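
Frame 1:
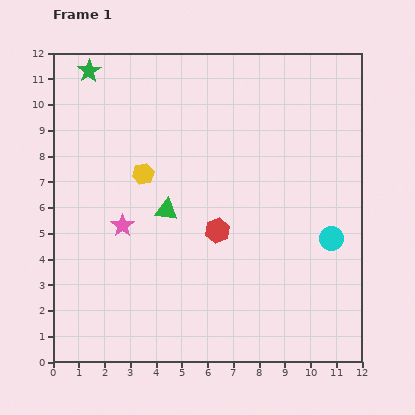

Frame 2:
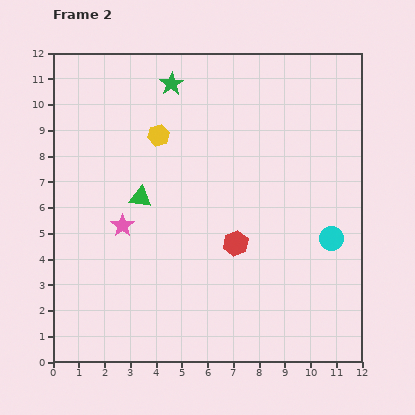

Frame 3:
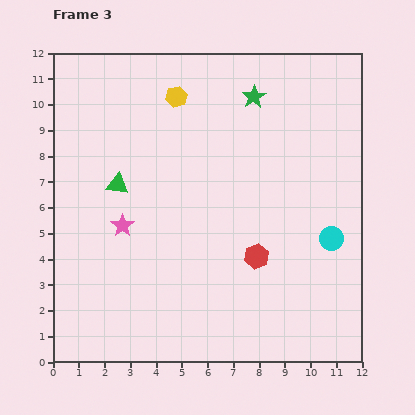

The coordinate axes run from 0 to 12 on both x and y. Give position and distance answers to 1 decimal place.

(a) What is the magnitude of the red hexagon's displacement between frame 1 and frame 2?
0.9

The red hexagon moved from (6.4, 5.1) to (7.1, 4.6), a distance of √(0.7² + 0.5²) ≈ 0.9.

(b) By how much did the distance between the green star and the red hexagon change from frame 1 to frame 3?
-1.8

Distance in frame 1: 8.0. Distance in frame 3: 6.2.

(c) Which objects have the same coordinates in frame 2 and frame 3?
the cyan circle, the pink star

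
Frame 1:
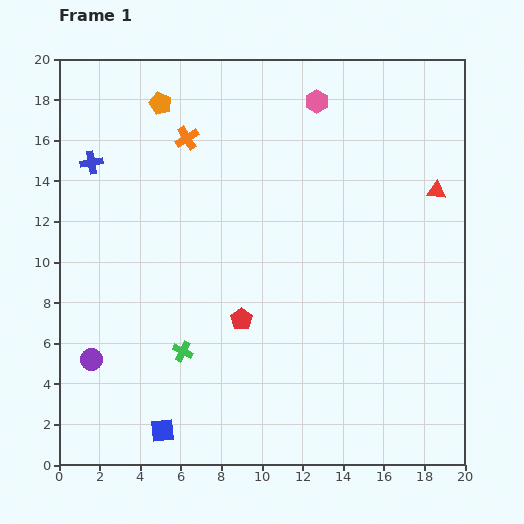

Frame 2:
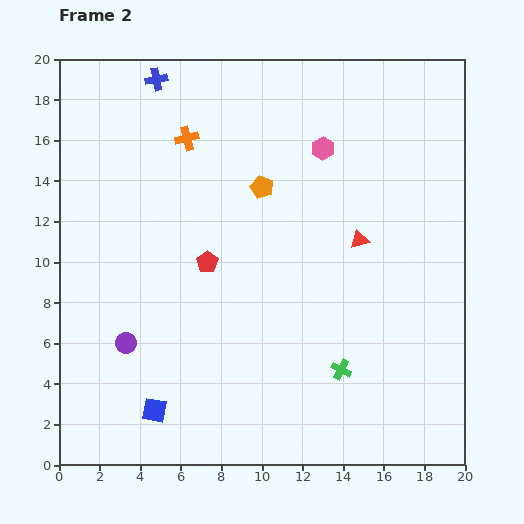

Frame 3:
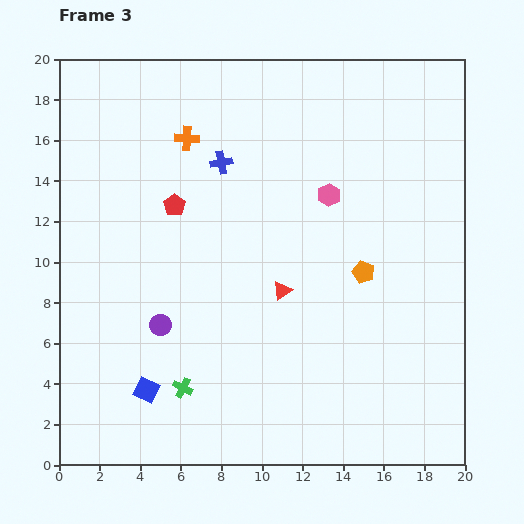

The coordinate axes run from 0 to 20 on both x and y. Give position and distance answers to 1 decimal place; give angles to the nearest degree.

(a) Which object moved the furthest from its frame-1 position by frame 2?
the green cross

(moved 7.9; next 6.5)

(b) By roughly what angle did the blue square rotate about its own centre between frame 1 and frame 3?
31° clockwise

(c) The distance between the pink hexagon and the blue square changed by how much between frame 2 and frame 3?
-2.1

Distance in frame 2: 15.3. Distance in frame 3: 13.2.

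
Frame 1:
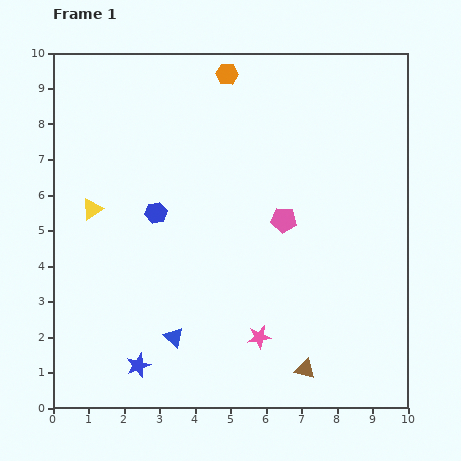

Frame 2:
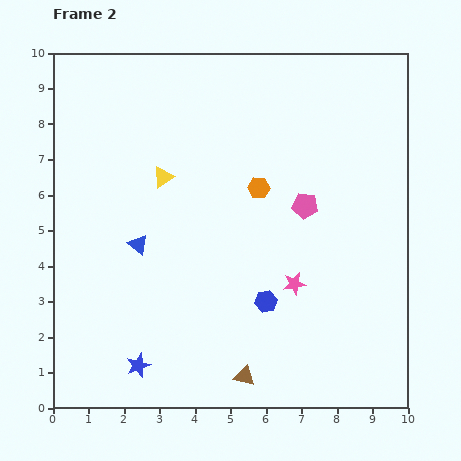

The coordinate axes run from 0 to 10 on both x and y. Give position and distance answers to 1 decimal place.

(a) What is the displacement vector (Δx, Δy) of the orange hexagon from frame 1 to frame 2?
(0.9, -3.2)

The orange hexagon was at (4.9, 9.4) in frame 1 and (5.8, 6.2) in frame 2.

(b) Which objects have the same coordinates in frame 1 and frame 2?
the blue star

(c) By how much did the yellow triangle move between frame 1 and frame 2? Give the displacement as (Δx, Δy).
(2.0, 0.9)

The yellow triangle was at (1.1, 5.6) in frame 1 and (3.1, 6.5) in frame 2.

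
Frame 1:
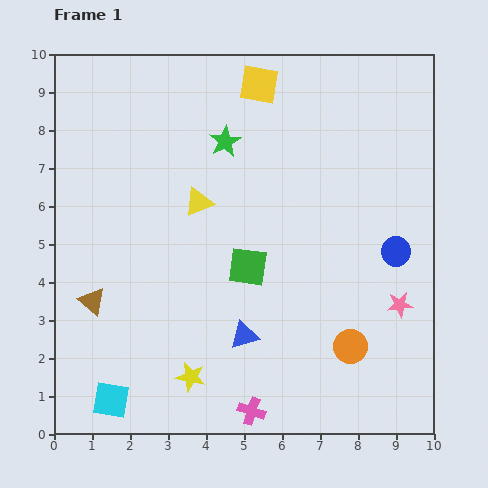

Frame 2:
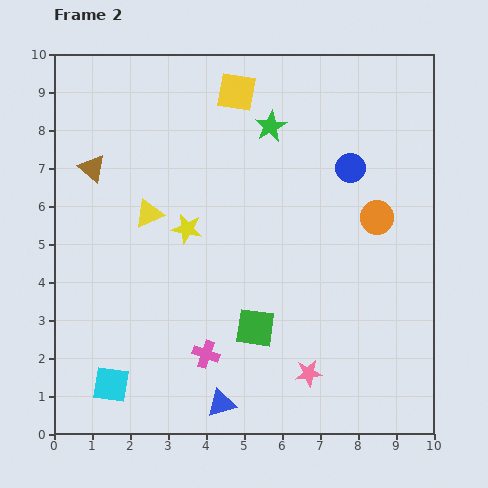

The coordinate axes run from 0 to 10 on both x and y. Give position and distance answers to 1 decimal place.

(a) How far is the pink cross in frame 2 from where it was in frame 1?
1.9

The pink cross moved from (5.2, 0.6) to (4.0, 2.1), a distance of √(1.2² + 1.5²) ≈ 1.9.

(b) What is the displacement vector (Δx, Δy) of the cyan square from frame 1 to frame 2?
(0.0, 0.4)

The cyan square was at (1.5, 0.9) in frame 1 and (1.5, 1.3) in frame 2.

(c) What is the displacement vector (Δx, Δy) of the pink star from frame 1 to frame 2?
(-2.4, -1.8)

The pink star was at (9.1, 3.4) in frame 1 and (6.7, 1.6) in frame 2.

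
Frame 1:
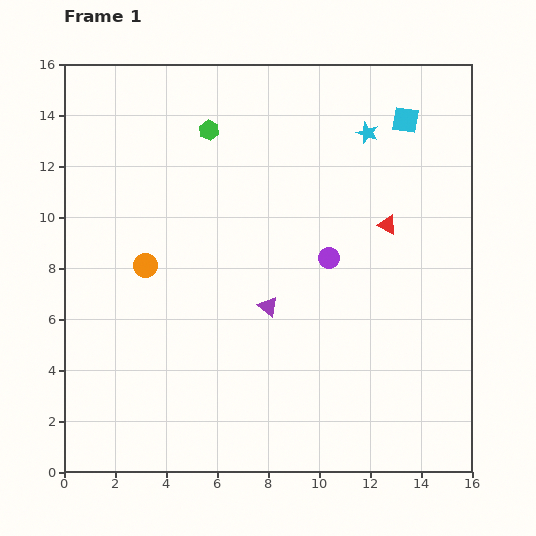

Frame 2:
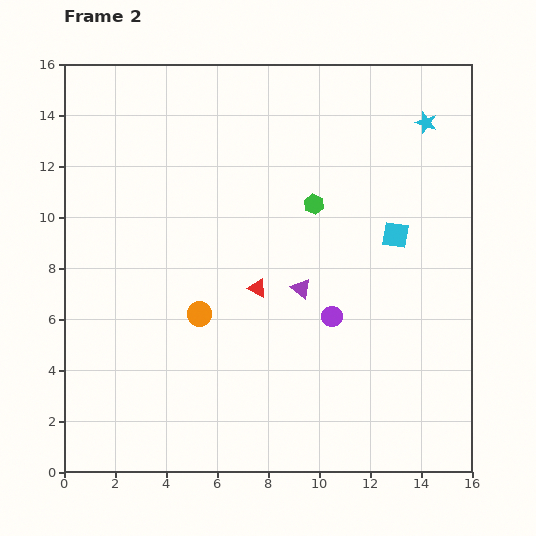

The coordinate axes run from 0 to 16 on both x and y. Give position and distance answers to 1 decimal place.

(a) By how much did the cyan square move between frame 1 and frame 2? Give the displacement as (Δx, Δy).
(-0.4, -4.5)

The cyan square was at (13.4, 13.8) in frame 1 and (13.0, 9.3) in frame 2.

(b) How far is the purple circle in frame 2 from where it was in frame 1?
2.3

The purple circle moved from (10.4, 8.4) to (10.5, 6.1), a distance of √(0.1² + 2.3²) ≈ 2.3.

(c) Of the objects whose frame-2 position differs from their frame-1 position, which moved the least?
the purple triangle

(moved 1.5)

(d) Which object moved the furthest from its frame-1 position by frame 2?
the red triangle

(moved 5.7; next 5.0)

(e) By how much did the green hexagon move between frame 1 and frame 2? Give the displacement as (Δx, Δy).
(4.1, -2.9)

The green hexagon was at (5.7, 13.4) in frame 1 and (9.8, 10.5) in frame 2.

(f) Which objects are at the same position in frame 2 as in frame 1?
none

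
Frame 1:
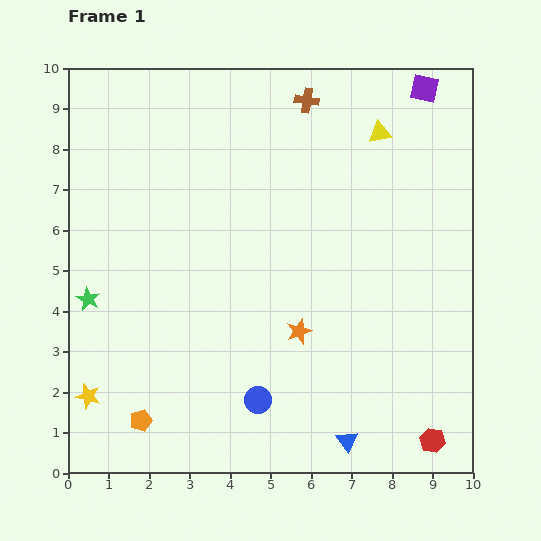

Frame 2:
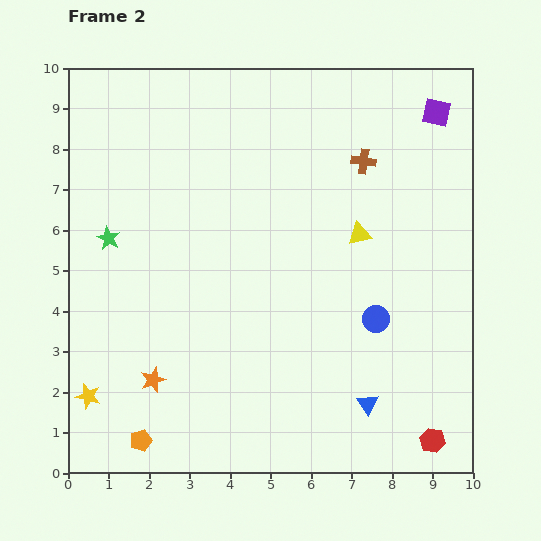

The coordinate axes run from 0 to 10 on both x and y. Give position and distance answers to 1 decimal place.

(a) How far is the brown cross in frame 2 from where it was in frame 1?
2.1

The brown cross moved from (5.9, 9.2) to (7.3, 7.7), a distance of √(1.4² + 1.5²) ≈ 2.1.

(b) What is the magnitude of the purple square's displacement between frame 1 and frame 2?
0.7

The purple square moved from (8.8, 9.5) to (9.1, 8.9), a distance of √(0.3² + 0.6²) ≈ 0.7.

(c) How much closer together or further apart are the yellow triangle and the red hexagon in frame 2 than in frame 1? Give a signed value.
-2.3

Distance in frame 1: 7.7. Distance in frame 2: 5.4.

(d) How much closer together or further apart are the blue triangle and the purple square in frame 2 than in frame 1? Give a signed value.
-1.5

Distance in frame 1: 8.9. Distance in frame 2: 7.4.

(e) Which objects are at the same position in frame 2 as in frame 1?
the red hexagon, the yellow star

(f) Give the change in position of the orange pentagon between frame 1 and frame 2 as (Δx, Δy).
(0.0, -0.5)

The orange pentagon was at (1.8, 1.3) in frame 1 and (1.8, 0.8) in frame 2.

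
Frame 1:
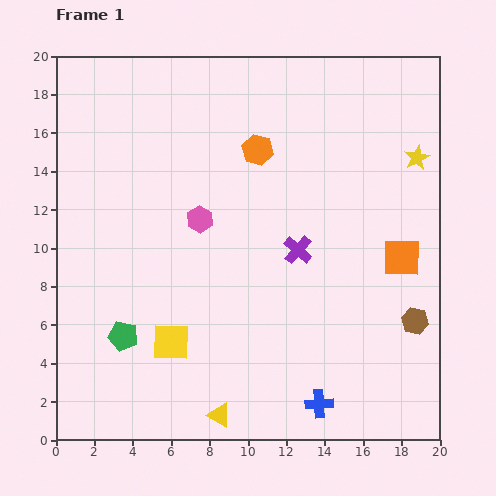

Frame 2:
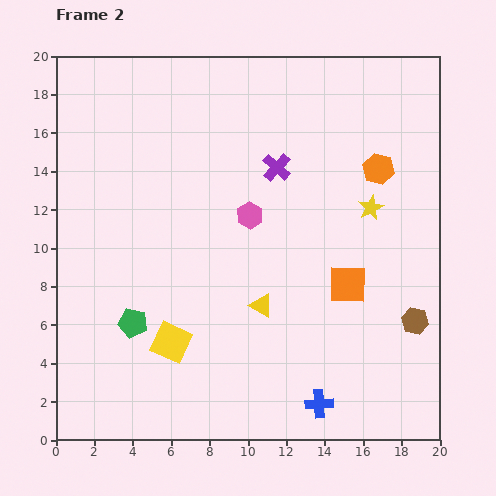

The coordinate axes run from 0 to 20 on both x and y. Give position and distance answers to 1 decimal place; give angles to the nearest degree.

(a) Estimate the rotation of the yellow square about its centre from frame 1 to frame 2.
23° clockwise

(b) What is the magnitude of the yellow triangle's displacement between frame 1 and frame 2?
6.1

The yellow triangle moved from (8.5, 1.3) to (10.7, 7.0), a distance of √(2.2² + 5.7²) ≈ 6.1.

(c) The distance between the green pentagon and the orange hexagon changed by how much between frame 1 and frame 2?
+3.1

Distance in frame 1: 12.0. Distance in frame 2: 15.1.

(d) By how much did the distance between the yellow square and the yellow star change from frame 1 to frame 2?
-3.5

Distance in frame 1: 16.0. Distance in frame 2: 12.5.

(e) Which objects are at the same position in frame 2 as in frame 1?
the yellow square, the brown hexagon, the blue cross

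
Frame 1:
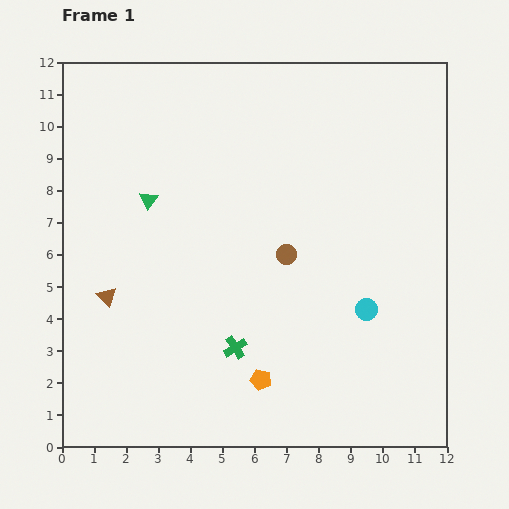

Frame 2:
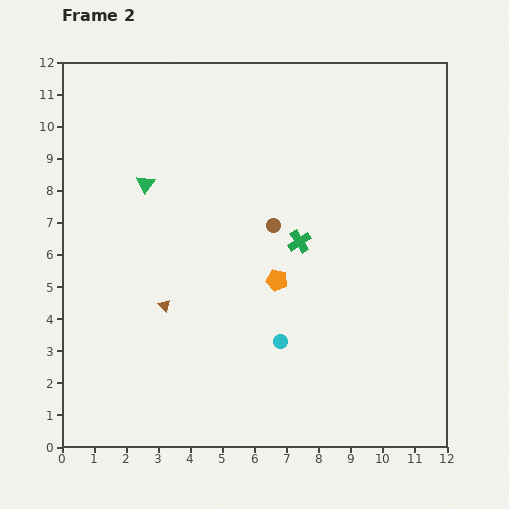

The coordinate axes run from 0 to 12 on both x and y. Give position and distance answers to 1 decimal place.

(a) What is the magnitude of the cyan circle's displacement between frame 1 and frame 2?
2.9

The cyan circle moved from (9.5, 4.3) to (6.8, 3.3), a distance of √(2.7² + 1.0²) ≈ 2.9.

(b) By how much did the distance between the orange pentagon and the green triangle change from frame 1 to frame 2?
-1.5

Distance in frame 1: 6.6. Distance in frame 2: 5.1.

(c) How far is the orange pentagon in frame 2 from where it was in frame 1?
3.1

The orange pentagon moved from (6.2, 2.1) to (6.7, 5.2), a distance of √(0.5² + 3.1²) ≈ 3.1.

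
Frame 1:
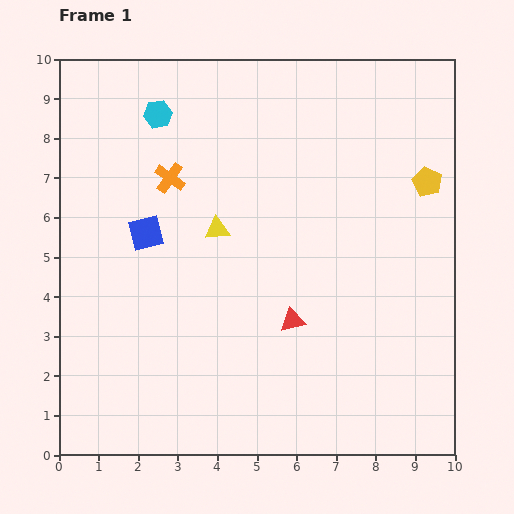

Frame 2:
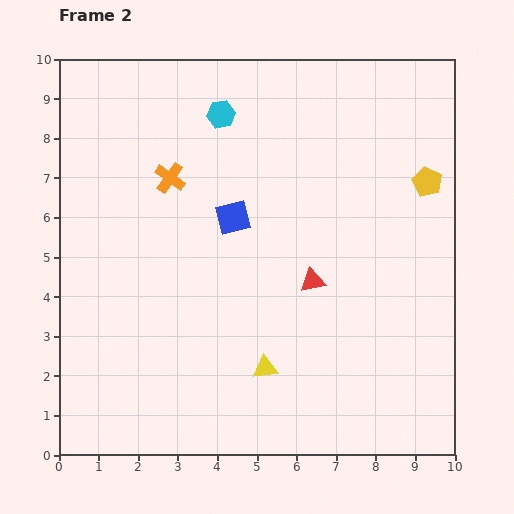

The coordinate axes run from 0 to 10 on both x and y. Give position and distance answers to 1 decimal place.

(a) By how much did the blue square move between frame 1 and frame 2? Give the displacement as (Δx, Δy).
(2.2, 0.4)

The blue square was at (2.2, 5.6) in frame 1 and (4.4, 6.0) in frame 2.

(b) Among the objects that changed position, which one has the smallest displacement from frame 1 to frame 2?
the red triangle

(moved 1.1)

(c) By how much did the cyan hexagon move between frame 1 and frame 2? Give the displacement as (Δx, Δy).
(1.6, 0.0)

The cyan hexagon was at (2.5, 8.6) in frame 1 and (4.1, 8.6) in frame 2.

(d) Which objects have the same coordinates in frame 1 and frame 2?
the orange cross, the yellow pentagon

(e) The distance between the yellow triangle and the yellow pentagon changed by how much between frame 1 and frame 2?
+0.8

Distance in frame 1: 5.4. Distance in frame 2: 6.2.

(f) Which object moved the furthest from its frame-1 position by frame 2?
the yellow triangle

(moved 3.7; next 2.2)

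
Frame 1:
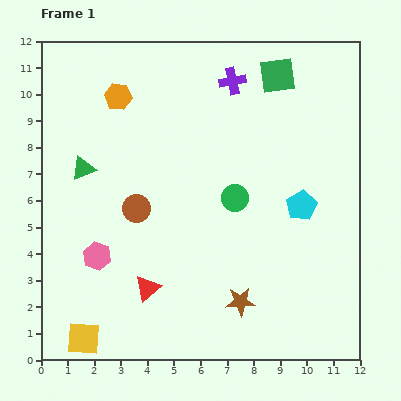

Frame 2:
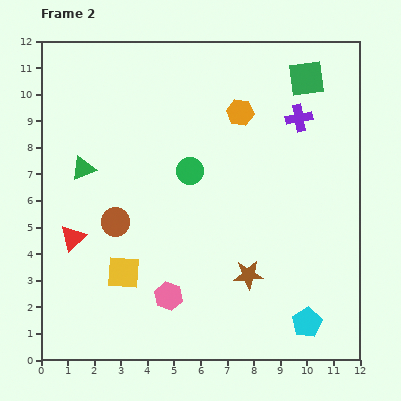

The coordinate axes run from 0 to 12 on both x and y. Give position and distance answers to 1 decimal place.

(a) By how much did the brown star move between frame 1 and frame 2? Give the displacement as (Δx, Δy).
(0.3, 1.0)

The brown star was at (7.5, 2.2) in frame 1 and (7.8, 3.2) in frame 2.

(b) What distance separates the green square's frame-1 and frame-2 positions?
1.1

The green square moved from (8.9, 10.7) to (10.0, 10.6), a distance of √(1.1² + 0.1²) ≈ 1.1.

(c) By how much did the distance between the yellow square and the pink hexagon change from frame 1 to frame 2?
-1.2

Distance in frame 1: 3.1. Distance in frame 2: 1.9.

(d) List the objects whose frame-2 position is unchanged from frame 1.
the green triangle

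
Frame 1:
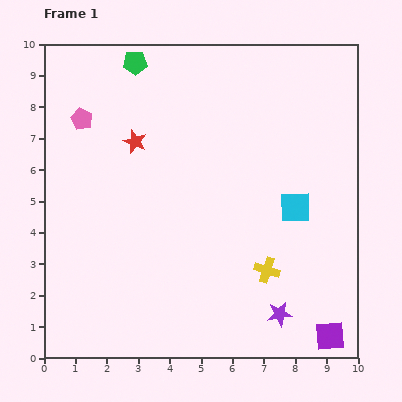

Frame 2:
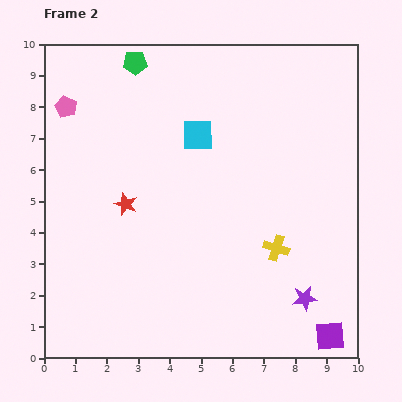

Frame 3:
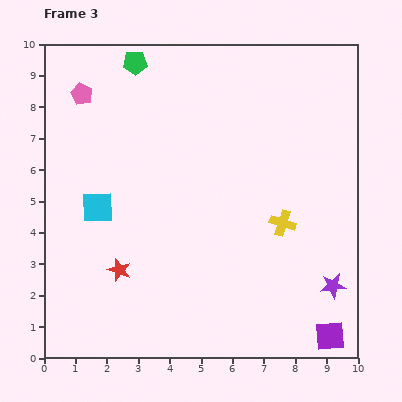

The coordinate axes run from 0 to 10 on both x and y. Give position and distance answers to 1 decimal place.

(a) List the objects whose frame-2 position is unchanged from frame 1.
the green pentagon, the purple square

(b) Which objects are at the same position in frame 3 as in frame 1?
the green pentagon, the purple square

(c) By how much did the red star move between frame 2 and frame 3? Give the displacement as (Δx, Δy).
(-0.2, -2.1)

The red star was at (2.6, 4.9) in frame 2 and (2.4, 2.8) in frame 3.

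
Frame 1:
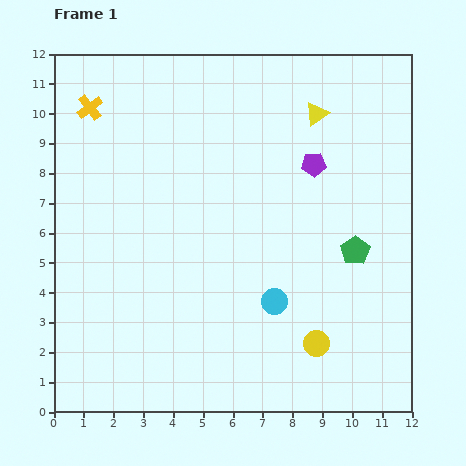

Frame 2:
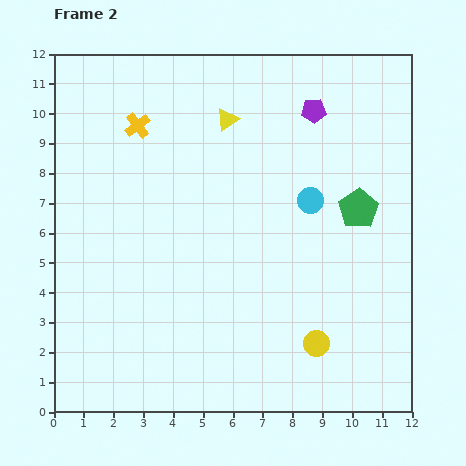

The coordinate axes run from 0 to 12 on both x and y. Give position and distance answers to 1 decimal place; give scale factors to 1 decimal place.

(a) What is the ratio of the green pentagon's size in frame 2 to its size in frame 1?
1.4×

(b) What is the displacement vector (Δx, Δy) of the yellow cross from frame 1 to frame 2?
(1.6, -0.6)

The yellow cross was at (1.2, 10.2) in frame 1 and (2.8, 9.6) in frame 2.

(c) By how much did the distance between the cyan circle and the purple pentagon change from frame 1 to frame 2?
-1.8

Distance in frame 1: 4.8. Distance in frame 2: 3.0.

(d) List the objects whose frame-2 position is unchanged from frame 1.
the yellow circle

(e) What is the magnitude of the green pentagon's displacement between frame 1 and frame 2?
1.4

The green pentagon moved from (10.1, 5.4) to (10.2, 6.8), a distance of √(0.1² + 1.4²) ≈ 1.4.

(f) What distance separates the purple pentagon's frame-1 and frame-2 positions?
1.8

The purple pentagon moved from (8.7, 8.3) to (8.7, 10.1), a distance of √(0.0² + 1.8²) ≈ 1.8.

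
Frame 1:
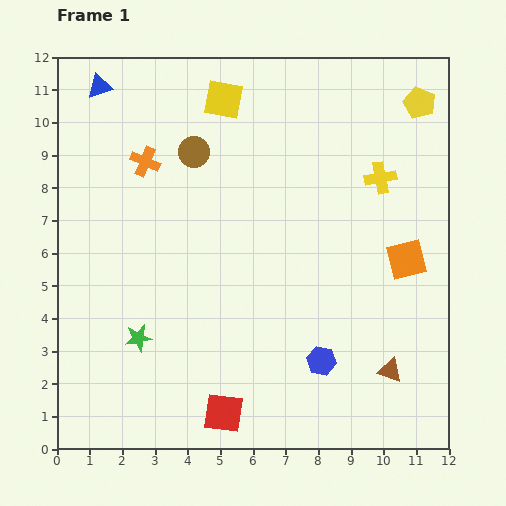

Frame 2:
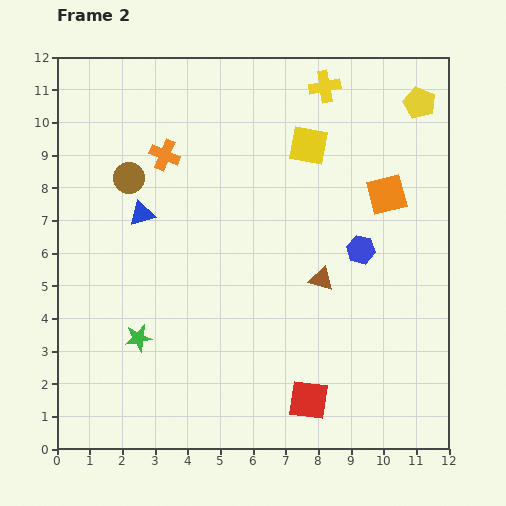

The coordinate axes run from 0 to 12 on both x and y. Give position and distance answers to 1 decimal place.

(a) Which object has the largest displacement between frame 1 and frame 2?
the blue triangle

(moved 4.1; next 3.6)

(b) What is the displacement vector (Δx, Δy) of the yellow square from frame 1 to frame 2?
(2.6, -1.4)

The yellow square was at (5.1, 10.7) in frame 1 and (7.7, 9.3) in frame 2.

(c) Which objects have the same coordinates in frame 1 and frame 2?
the green star, the yellow pentagon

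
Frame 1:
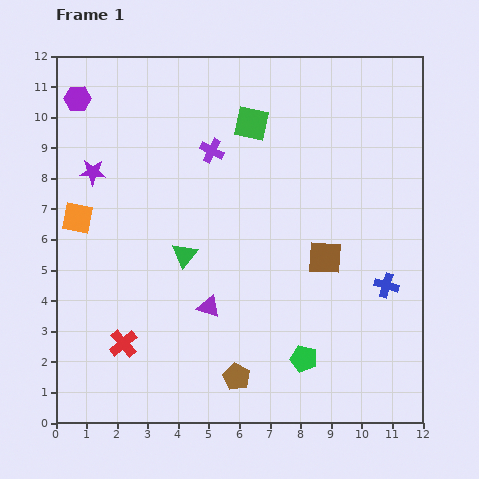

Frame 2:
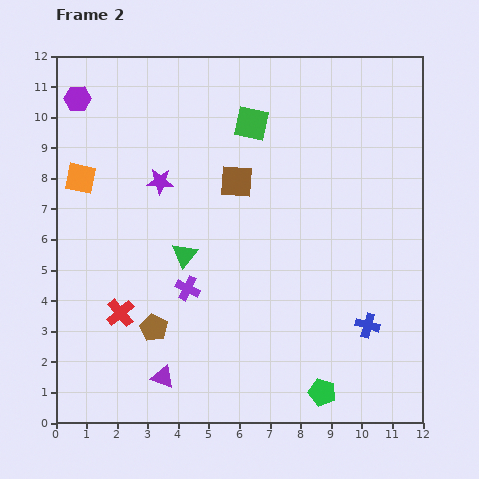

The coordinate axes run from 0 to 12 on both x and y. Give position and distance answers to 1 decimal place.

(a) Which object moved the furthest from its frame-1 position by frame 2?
the purple cross

(moved 4.6; next 3.8)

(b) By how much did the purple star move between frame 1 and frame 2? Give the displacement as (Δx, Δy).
(2.2, -0.3)

The purple star was at (1.2, 8.2) in frame 1 and (3.4, 7.9) in frame 2.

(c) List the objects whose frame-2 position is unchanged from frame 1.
the green triangle, the green square, the purple hexagon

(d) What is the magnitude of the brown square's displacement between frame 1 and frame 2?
3.8

The brown square moved from (8.8, 5.4) to (5.9, 7.9), a distance of √(2.9² + 2.5²) ≈ 3.8.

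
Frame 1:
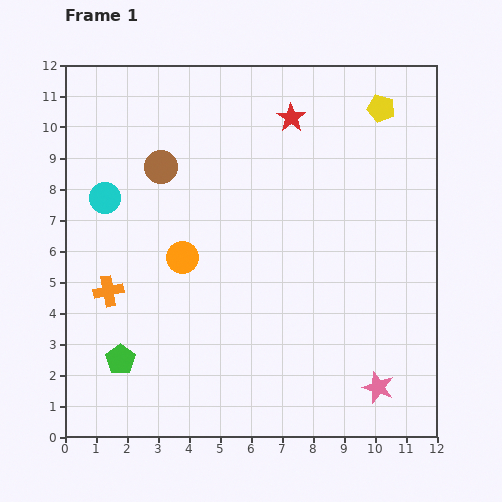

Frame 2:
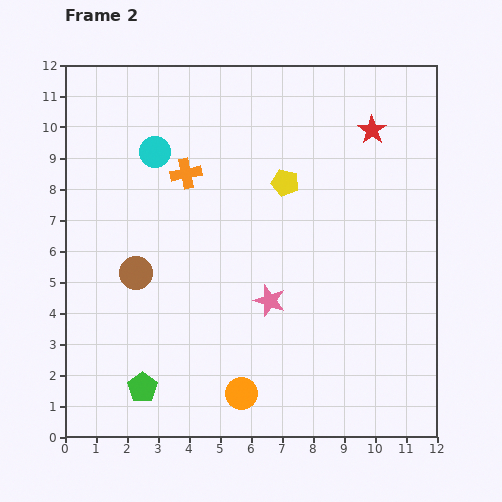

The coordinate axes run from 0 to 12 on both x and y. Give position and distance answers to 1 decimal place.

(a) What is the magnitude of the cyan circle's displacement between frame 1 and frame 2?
2.2

The cyan circle moved from (1.3, 7.7) to (2.9, 9.2), a distance of √(1.6² + 1.5²) ≈ 2.2.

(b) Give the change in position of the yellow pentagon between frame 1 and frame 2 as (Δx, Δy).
(-3.1, -2.4)

The yellow pentagon was at (10.2, 10.6) in frame 1 and (7.1, 8.2) in frame 2.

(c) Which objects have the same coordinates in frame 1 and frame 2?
none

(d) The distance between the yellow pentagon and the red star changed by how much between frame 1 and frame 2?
+0.4

Distance in frame 1: 2.9. Distance in frame 2: 3.3.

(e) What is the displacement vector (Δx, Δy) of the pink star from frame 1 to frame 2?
(-3.5, 2.8)

The pink star was at (10.1, 1.6) in frame 1 and (6.6, 4.4) in frame 2.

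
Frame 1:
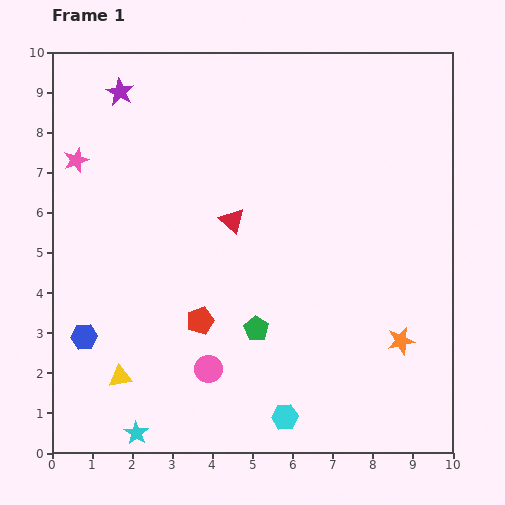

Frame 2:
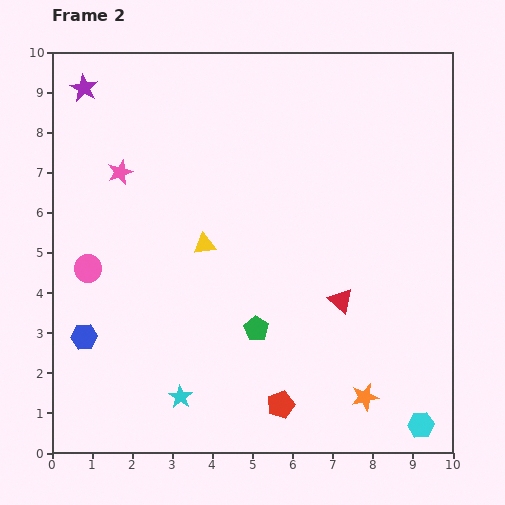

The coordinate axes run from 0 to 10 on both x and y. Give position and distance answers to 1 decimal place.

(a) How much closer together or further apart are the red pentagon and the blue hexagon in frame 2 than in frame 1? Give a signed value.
+2.3

Distance in frame 1: 2.9. Distance in frame 2: 5.2.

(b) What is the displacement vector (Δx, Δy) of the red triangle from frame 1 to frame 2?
(2.7, -2.0)

The red triangle was at (4.5, 5.8) in frame 1 and (7.2, 3.8) in frame 2.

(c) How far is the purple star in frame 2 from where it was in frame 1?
0.9

The purple star moved from (1.7, 9.0) to (0.8, 9.1), a distance of √(0.9² + 0.1²) ≈ 0.9.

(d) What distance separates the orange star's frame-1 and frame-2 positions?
1.7

The orange star moved from (8.7, 2.8) to (7.8, 1.4), a distance of √(0.9² + 1.4²) ≈ 1.7.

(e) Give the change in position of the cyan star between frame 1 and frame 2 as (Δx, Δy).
(1.1, 0.9)

The cyan star was at (2.1, 0.5) in frame 1 and (3.2, 1.4) in frame 2.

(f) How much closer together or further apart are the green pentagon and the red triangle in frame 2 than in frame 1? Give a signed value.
-0.6

Distance in frame 1: 2.8. Distance in frame 2: 2.2.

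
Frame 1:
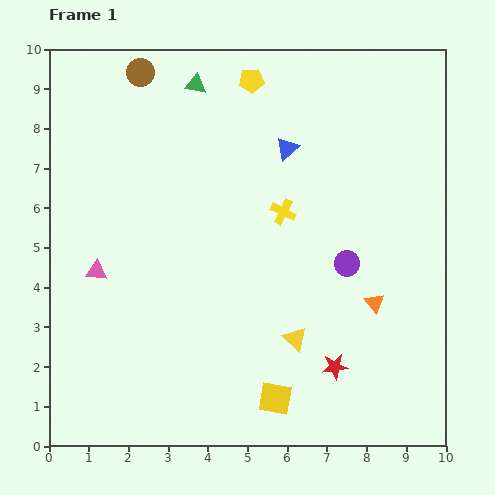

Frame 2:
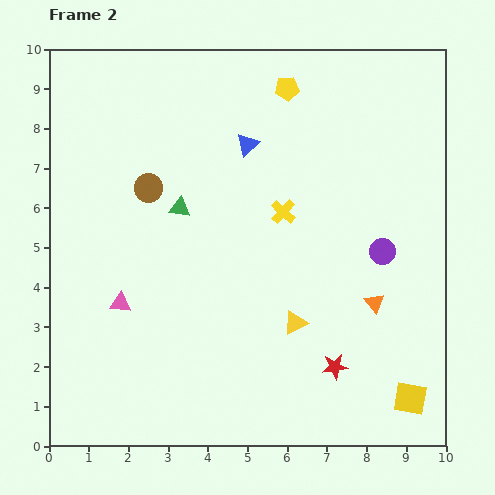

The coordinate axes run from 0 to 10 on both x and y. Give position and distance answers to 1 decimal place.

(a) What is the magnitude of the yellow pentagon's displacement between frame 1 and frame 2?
0.9

The yellow pentagon moved from (5.1, 9.2) to (6.0, 9.0), a distance of √(0.9² + 0.2²) ≈ 0.9.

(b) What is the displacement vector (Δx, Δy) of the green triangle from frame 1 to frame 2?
(-0.4, -3.1)

The green triangle was at (3.7, 9.1) in frame 1 and (3.3, 6.0) in frame 2.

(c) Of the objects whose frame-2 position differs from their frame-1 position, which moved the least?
the yellow triangle

(moved 0.4)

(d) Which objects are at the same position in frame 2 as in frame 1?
the red star, the orange triangle, the yellow cross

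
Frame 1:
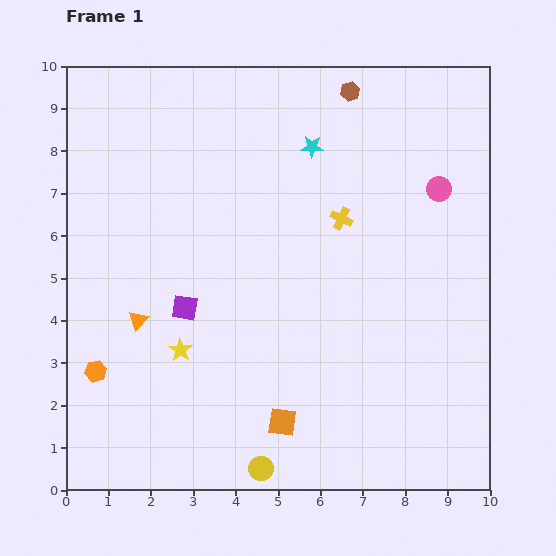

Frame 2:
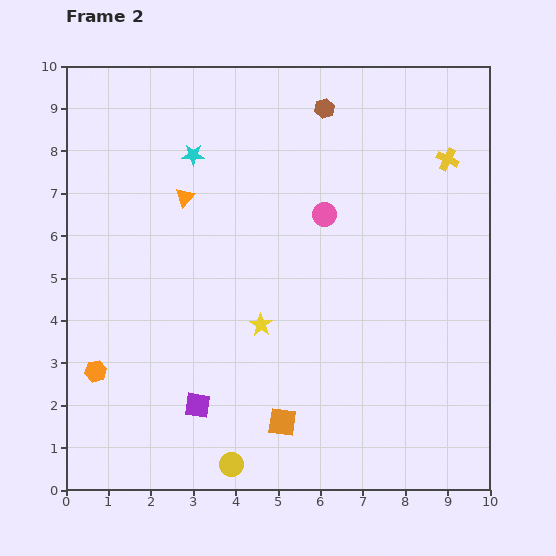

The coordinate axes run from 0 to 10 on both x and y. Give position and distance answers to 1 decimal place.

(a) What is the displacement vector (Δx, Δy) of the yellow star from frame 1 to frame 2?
(1.9, 0.6)

The yellow star was at (2.7, 3.3) in frame 1 and (4.6, 3.9) in frame 2.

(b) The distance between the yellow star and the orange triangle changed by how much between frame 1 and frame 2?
+2.3

Distance in frame 1: 1.2. Distance in frame 2: 3.5.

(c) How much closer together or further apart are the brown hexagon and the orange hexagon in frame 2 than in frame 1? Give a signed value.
-0.7

Distance in frame 1: 8.9. Distance in frame 2: 8.2.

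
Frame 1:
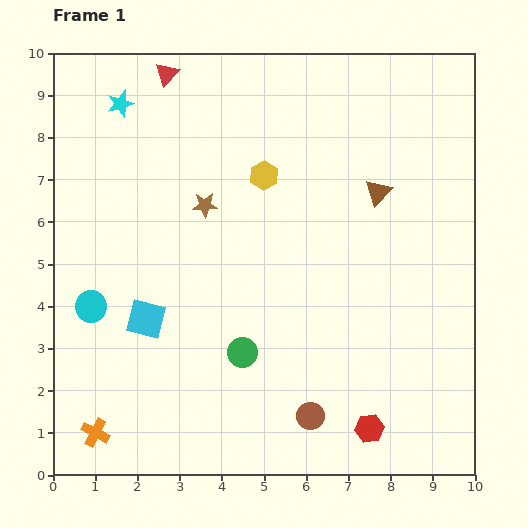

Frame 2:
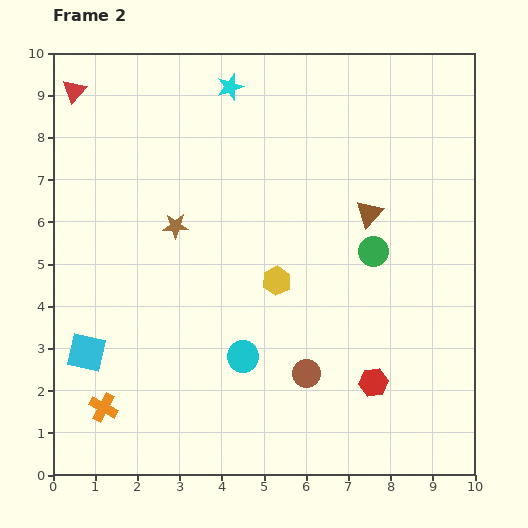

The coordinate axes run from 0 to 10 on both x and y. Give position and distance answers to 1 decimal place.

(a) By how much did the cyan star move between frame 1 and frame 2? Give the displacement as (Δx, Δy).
(2.6, 0.4)

The cyan star was at (1.6, 8.8) in frame 1 and (4.2, 9.2) in frame 2.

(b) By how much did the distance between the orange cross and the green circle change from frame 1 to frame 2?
+3.4

Distance in frame 1: 4.0. Distance in frame 2: 7.4.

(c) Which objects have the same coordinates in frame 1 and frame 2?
none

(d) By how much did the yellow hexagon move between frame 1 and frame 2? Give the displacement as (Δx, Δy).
(0.3, -2.5)

The yellow hexagon was at (5.0, 7.1) in frame 1 and (5.3, 4.6) in frame 2.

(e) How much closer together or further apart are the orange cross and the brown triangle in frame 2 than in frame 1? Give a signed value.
-1.0

Distance in frame 1: 8.8. Distance in frame 2: 7.8.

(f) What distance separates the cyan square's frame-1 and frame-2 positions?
1.6

The cyan square moved from (2.2, 3.7) to (0.8, 2.9), a distance of √(1.4² + 0.8²) ≈ 1.6.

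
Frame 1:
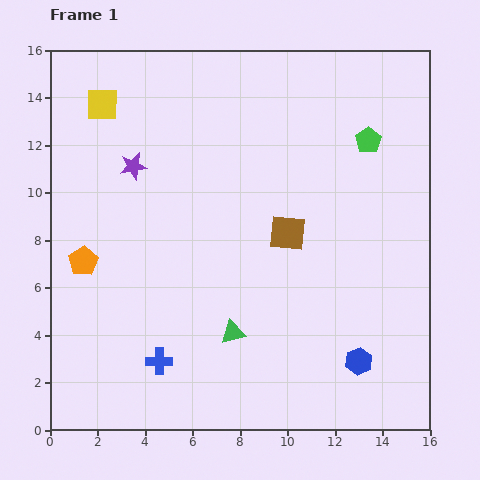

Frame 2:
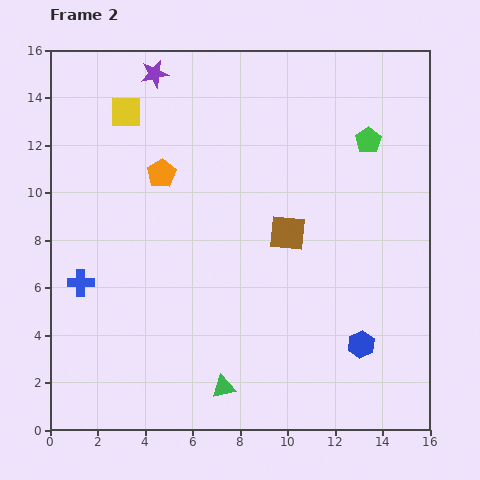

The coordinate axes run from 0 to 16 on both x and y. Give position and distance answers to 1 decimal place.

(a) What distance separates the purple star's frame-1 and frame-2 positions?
4.0

The purple star moved from (3.5, 11.1) to (4.4, 15.0), a distance of √(0.9² + 3.9²) ≈ 4.0.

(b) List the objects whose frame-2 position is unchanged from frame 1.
the brown square, the green pentagon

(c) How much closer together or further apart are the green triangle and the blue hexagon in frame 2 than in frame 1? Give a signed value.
+0.7

Distance in frame 1: 5.4. Distance in frame 2: 6.1.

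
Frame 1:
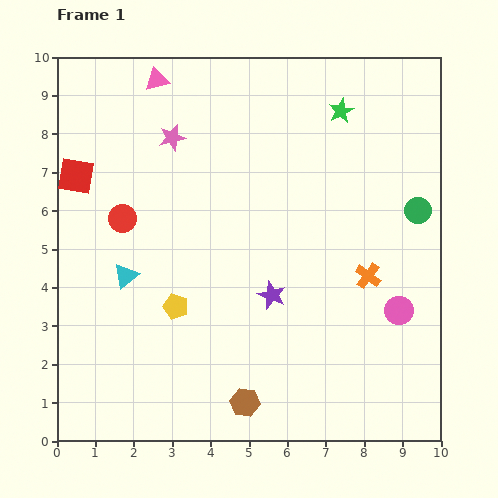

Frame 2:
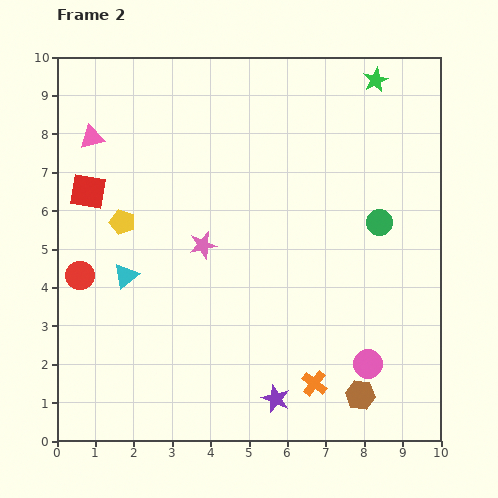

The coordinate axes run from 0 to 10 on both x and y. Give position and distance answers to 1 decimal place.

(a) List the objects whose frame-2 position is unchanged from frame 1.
the cyan triangle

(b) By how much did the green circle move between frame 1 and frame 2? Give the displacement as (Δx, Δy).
(-1.0, -0.3)

The green circle was at (9.4, 6.0) in frame 1 and (8.4, 5.7) in frame 2.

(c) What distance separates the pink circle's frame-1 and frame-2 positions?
1.6

The pink circle moved from (8.9, 3.4) to (8.1, 2.0), a distance of √(0.8² + 1.4²) ≈ 1.6.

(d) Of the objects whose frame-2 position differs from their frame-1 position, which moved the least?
the red square

(moved 0.5)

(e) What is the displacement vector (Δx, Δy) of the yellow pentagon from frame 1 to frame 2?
(-1.4, 2.2)

The yellow pentagon was at (3.1, 3.5) in frame 1 and (1.7, 5.7) in frame 2.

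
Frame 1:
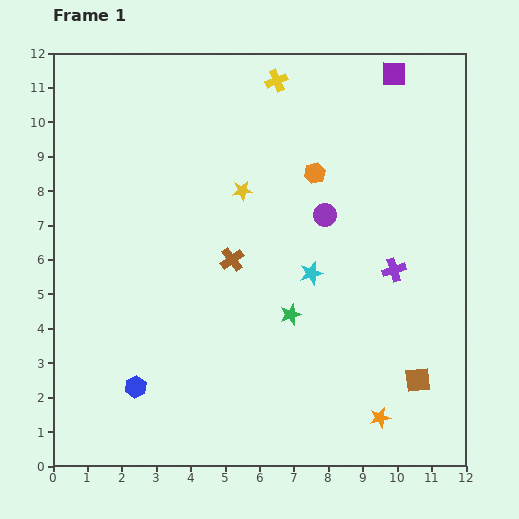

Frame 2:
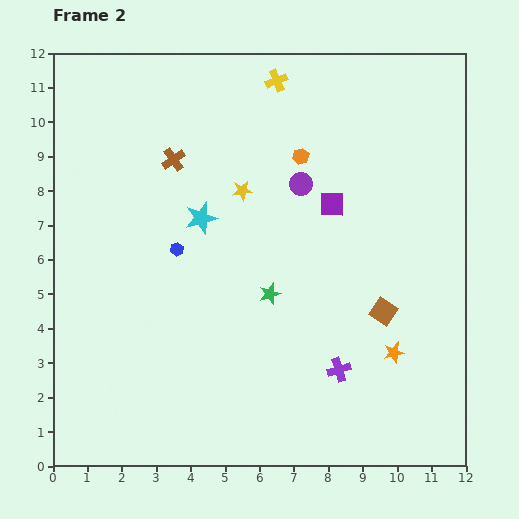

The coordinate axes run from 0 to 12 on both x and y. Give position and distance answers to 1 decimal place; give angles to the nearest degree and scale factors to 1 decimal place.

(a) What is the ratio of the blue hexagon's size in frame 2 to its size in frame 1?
0.6×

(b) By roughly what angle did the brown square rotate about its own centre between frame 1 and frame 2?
39° clockwise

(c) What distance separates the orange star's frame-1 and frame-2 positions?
1.9

The orange star moved from (9.5, 1.4) to (9.9, 3.3), a distance of √(0.4² + 1.9²) ≈ 1.9.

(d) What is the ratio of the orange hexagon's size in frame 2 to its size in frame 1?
0.8×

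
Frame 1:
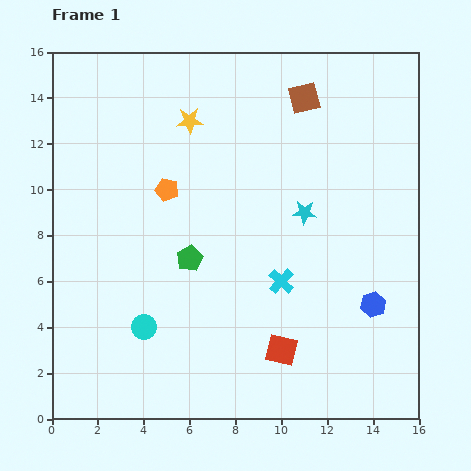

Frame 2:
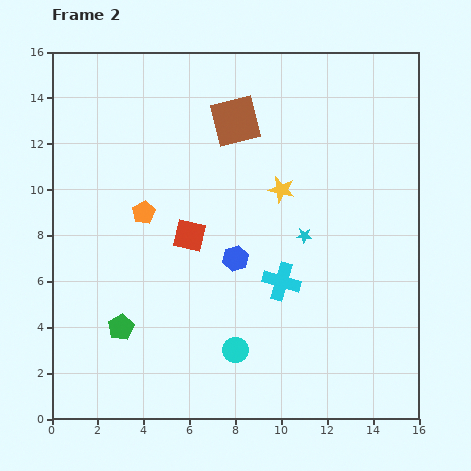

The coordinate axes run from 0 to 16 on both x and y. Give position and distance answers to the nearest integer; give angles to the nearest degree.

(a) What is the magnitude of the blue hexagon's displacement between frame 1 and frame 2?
6

The blue hexagon moved from (14, 5) to (8, 7), a distance of √(6² + 2²) ≈ 6.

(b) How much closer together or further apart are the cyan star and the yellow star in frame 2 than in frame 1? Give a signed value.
-4

Distance in frame 1: 6. Distance in frame 2: 2.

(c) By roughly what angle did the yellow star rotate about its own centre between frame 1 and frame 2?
17° clockwise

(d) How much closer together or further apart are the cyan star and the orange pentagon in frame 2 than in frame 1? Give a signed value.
+1

Distance in frame 1: 6. Distance in frame 2: 7.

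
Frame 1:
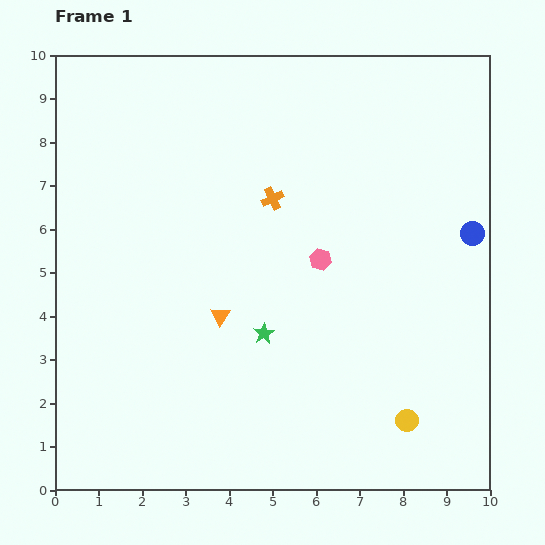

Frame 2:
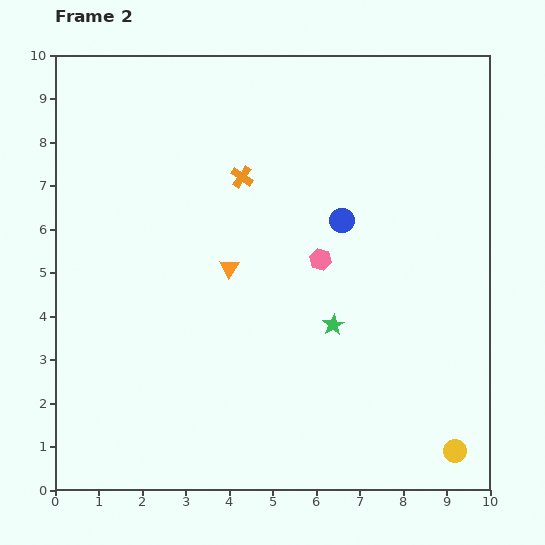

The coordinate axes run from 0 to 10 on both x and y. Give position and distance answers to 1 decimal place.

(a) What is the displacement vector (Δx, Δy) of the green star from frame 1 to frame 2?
(1.6, 0.2)

The green star was at (4.8, 3.6) in frame 1 and (6.4, 3.8) in frame 2.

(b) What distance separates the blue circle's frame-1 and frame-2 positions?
3.0

The blue circle moved from (9.6, 5.9) to (6.6, 6.2), a distance of √(3.0² + 0.3²) ≈ 3.0.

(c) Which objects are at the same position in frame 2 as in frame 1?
the pink hexagon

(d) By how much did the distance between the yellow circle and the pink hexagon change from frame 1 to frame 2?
+1.2

Distance in frame 1: 4.2. Distance in frame 2: 5.4.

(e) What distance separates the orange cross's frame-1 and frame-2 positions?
0.9

The orange cross moved from (5.0, 6.7) to (4.3, 7.2), a distance of √(0.7² + 0.5²) ≈ 0.9.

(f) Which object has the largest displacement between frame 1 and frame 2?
the blue circle

(moved 3.0; next 1.6)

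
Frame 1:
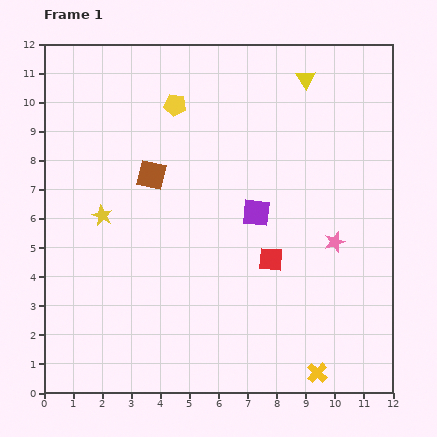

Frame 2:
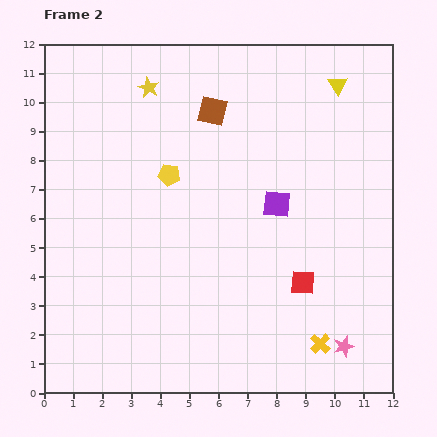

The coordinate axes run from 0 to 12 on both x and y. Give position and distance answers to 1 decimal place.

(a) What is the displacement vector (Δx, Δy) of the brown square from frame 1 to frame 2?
(2.1, 2.2)

The brown square was at (3.7, 7.5) in frame 1 and (5.8, 9.7) in frame 2.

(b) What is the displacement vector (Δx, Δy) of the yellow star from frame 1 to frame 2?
(1.6, 4.4)

The yellow star was at (2.0, 6.1) in frame 1 and (3.6, 10.5) in frame 2.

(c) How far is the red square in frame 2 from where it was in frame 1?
1.4

The red square moved from (7.8, 4.6) to (8.9, 3.8), a distance of √(1.1² + 0.8²) ≈ 1.4.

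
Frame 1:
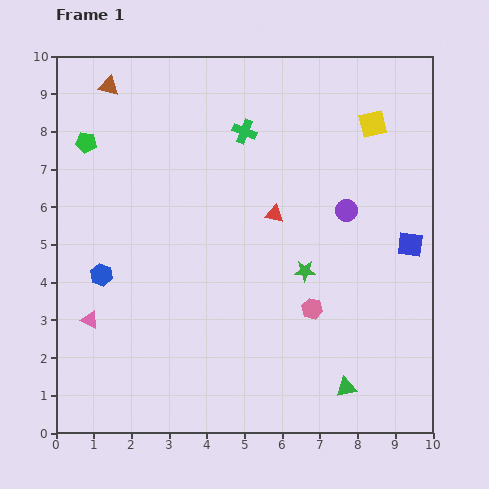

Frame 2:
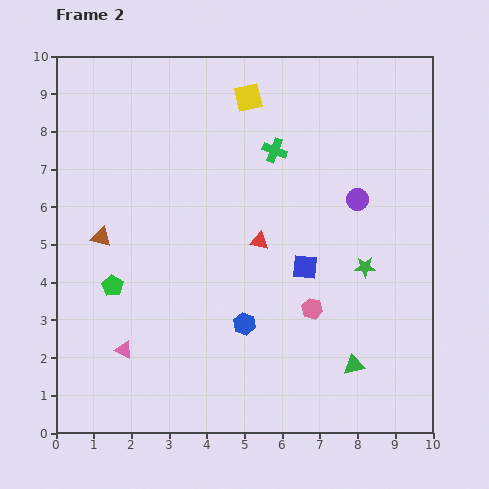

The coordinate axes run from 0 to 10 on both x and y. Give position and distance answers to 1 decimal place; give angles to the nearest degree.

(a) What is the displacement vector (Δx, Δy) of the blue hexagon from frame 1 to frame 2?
(3.8, -1.3)

The blue hexagon was at (1.2, 4.2) in frame 1 and (5.0, 2.9) in frame 2.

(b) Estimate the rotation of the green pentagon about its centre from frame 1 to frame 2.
26° clockwise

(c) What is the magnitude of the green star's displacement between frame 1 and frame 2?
1.6

The green star moved from (6.6, 4.3) to (8.2, 4.4), a distance of √(1.6² + 0.1²) ≈ 1.6.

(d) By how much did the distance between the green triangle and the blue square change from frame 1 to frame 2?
-1.3

Distance in frame 1: 4.2. Distance in frame 2: 2.9.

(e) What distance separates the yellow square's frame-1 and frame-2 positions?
3.4

The yellow square moved from (8.4, 8.2) to (5.1, 8.9), a distance of √(3.3² + 0.7²) ≈ 3.4.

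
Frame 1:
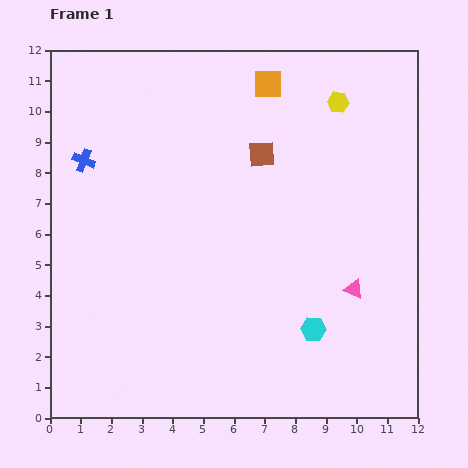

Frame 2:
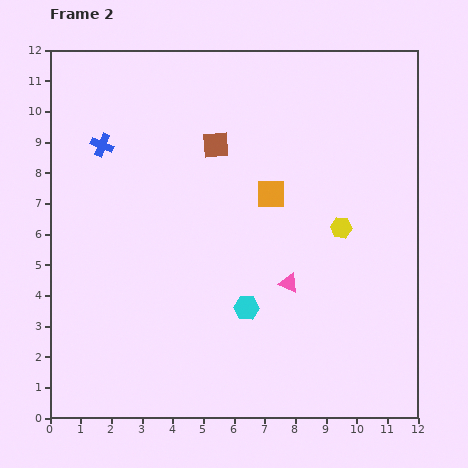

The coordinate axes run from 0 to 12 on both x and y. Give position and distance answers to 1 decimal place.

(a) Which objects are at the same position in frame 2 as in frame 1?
none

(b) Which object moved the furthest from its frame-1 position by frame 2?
the yellow hexagon

(moved 4.1; next 3.6)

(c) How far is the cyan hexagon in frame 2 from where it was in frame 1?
2.3

The cyan hexagon moved from (8.6, 2.9) to (6.4, 3.6), a distance of √(2.2² + 0.7²) ≈ 2.3.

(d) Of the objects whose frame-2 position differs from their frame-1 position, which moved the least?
the blue cross

(moved 0.8)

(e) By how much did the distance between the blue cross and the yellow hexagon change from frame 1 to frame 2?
-0.2

Distance in frame 1: 8.5. Distance in frame 2: 8.3.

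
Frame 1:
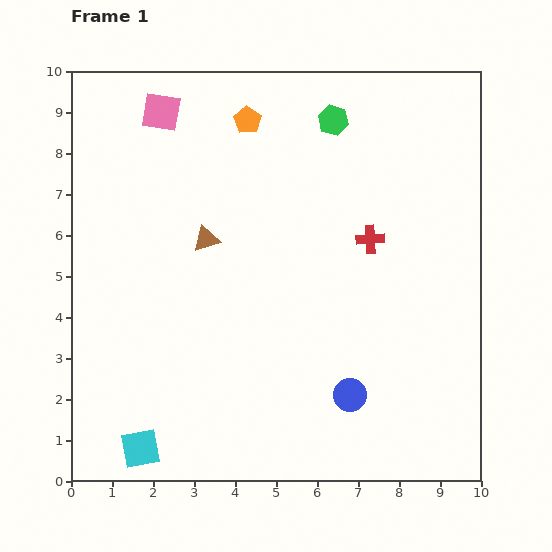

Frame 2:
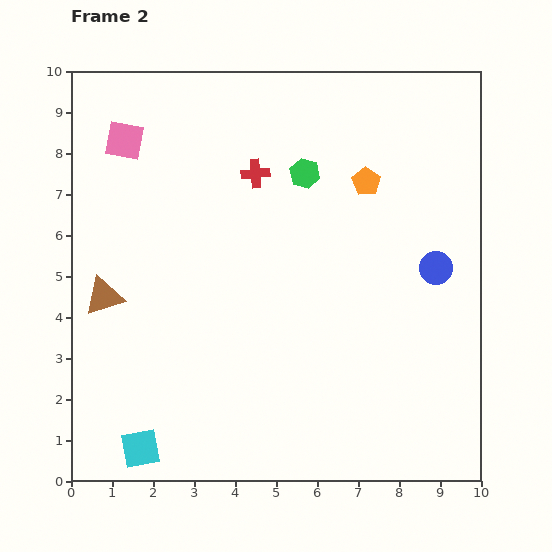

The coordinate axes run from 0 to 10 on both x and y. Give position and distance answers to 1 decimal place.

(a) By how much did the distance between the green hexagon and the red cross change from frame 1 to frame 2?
-1.8

Distance in frame 1: 3.0. Distance in frame 2: 1.2.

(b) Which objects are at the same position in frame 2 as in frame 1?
the cyan square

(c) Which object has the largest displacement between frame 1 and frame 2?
the blue circle

(moved 3.7; next 3.3)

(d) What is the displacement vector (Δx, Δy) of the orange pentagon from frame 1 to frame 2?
(2.9, -1.5)

The orange pentagon was at (4.3, 8.8) in frame 1 and (7.2, 7.3) in frame 2.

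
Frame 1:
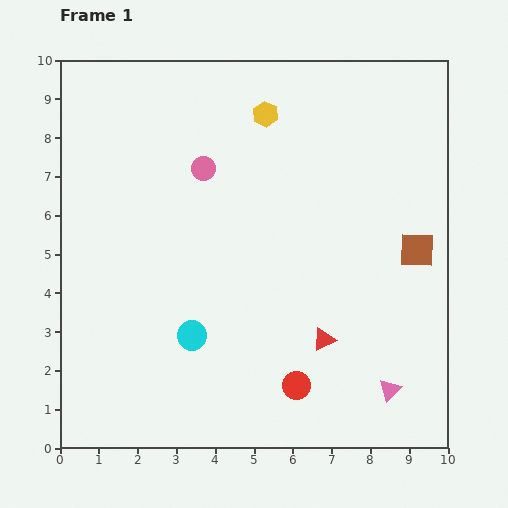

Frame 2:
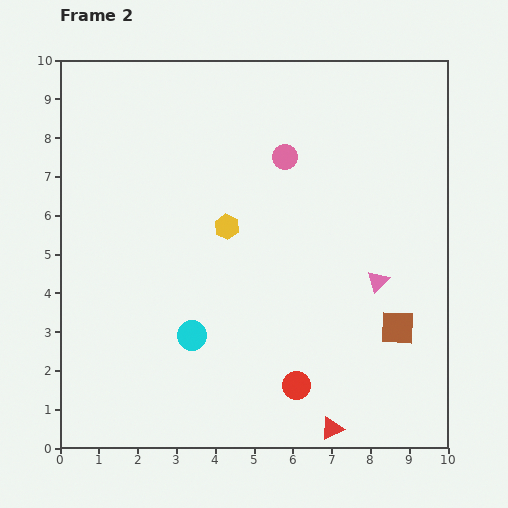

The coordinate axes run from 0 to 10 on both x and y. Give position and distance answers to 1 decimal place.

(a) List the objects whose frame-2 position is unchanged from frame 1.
the red circle, the cyan circle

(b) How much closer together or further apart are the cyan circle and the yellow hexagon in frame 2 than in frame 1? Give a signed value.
-3.1

Distance in frame 1: 6.0. Distance in frame 2: 2.9.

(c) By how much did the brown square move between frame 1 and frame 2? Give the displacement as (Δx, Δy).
(-0.5, -2.0)

The brown square was at (9.2, 5.1) in frame 1 and (8.7, 3.1) in frame 2.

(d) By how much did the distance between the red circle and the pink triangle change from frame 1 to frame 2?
+1.0

Distance in frame 1: 2.4. Distance in frame 2: 3.4.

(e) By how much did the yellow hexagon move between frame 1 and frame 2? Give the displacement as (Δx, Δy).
(-1.0, -2.9)

The yellow hexagon was at (5.3, 8.6) in frame 1 and (4.3, 5.7) in frame 2.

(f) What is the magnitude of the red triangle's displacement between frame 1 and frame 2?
2.3

The red triangle moved from (6.8, 2.8) to (7.0, 0.5), a distance of √(0.2² + 2.3²) ≈ 2.3.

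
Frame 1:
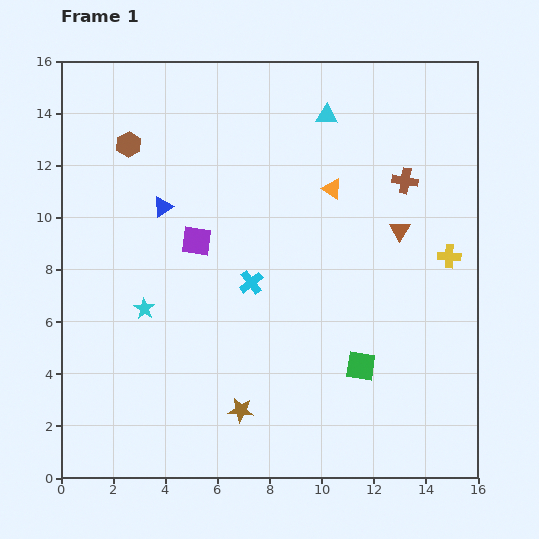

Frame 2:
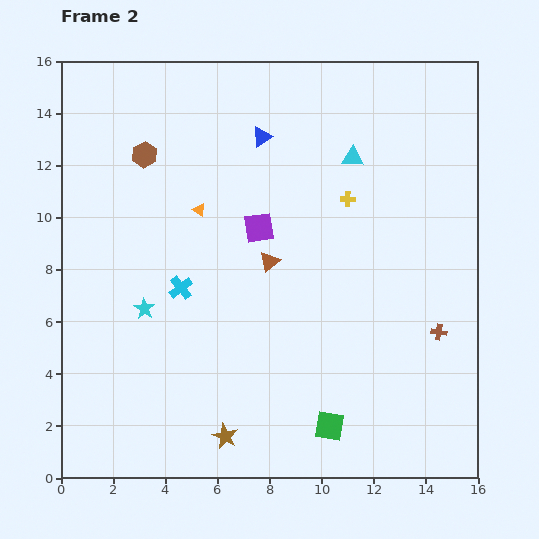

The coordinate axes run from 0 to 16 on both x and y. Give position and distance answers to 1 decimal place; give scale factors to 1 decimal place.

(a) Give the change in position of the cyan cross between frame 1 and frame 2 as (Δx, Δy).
(-2.7, -0.2)

The cyan cross was at (7.3, 7.5) in frame 1 and (4.6, 7.3) in frame 2.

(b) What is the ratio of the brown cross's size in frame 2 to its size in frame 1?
0.6×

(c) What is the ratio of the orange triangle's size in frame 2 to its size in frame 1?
0.7×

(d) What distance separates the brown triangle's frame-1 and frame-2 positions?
5.1

The brown triangle moved from (13.0, 9.5) to (8.0, 8.3), a distance of √(5.0² + 1.2²) ≈ 5.1.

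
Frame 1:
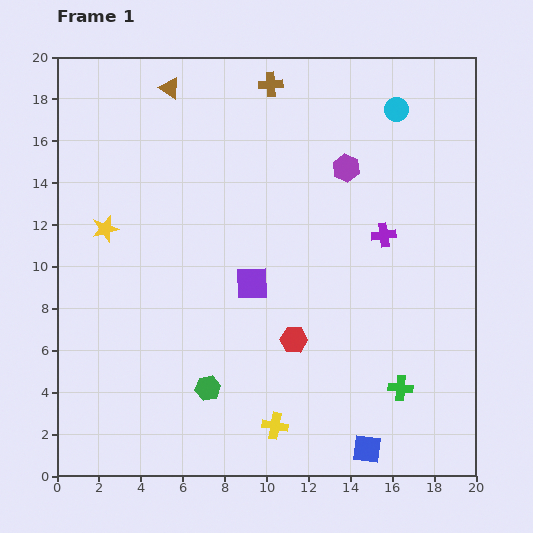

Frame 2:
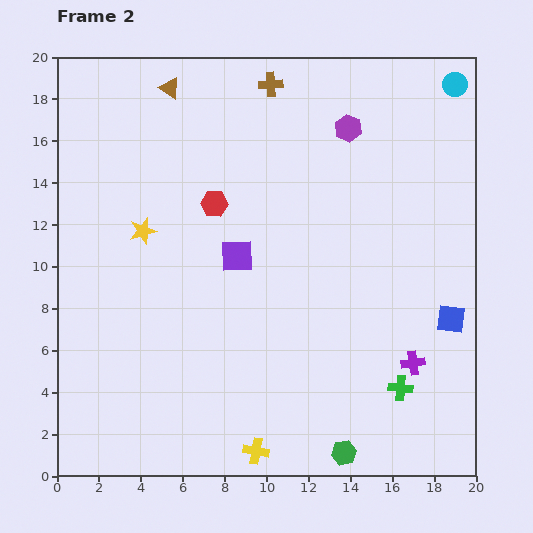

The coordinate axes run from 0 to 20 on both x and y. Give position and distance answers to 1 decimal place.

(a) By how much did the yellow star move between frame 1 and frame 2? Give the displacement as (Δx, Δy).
(1.8, -0.1)

The yellow star was at (2.3, 11.8) in frame 1 and (4.1, 11.7) in frame 2.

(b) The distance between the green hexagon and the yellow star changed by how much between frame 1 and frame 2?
+5.3

Distance in frame 1: 9.0. Distance in frame 2: 14.3.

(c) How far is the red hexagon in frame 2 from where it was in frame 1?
7.5

The red hexagon moved from (11.3, 6.5) to (7.5, 13.0), a distance of √(3.8² + 6.5²) ≈ 7.5.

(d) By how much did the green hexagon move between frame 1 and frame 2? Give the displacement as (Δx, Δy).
(6.5, -3.1)

The green hexagon was at (7.2, 4.2) in frame 1 and (13.7, 1.1) in frame 2.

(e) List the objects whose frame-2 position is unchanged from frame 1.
the green cross, the brown cross, the brown triangle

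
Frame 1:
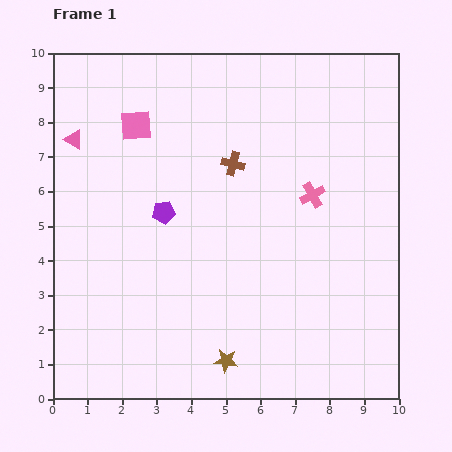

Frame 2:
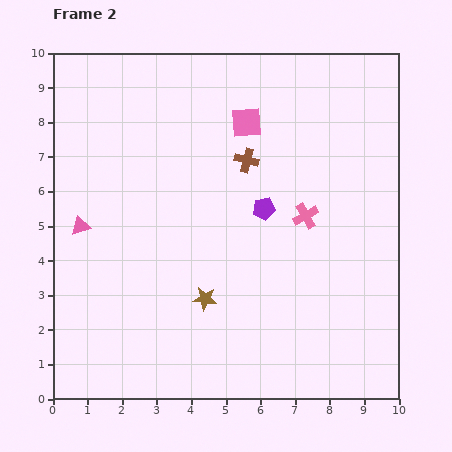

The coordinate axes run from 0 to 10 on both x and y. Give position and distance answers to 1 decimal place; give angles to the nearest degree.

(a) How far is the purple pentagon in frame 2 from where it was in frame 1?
2.9

The purple pentagon moved from (3.2, 5.4) to (6.1, 5.5), a distance of √(2.9² + 0.1²) ≈ 2.9.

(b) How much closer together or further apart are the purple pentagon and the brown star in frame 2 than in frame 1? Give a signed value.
-1.6

Distance in frame 1: 4.7. Distance in frame 2: 3.1.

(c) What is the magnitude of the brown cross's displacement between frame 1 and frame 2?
0.4

The brown cross moved from (5.2, 6.8) to (5.6, 6.9), a distance of √(0.4² + 0.1²) ≈ 0.4.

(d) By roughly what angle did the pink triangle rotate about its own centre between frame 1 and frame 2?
47° counter-clockwise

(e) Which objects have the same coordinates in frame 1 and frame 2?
none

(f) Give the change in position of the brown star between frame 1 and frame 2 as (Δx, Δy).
(-0.6, 1.8)

The brown star was at (5.0, 1.1) in frame 1 and (4.4, 2.9) in frame 2.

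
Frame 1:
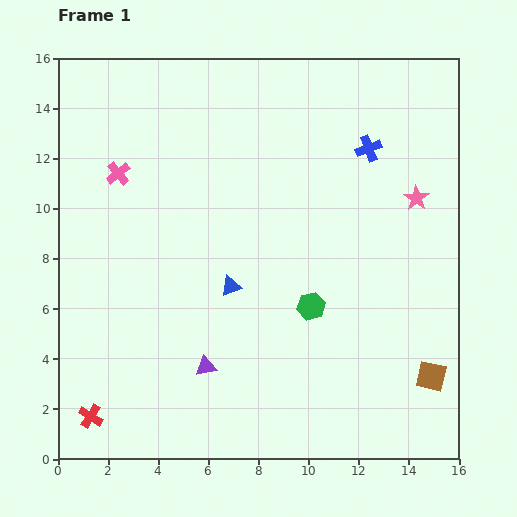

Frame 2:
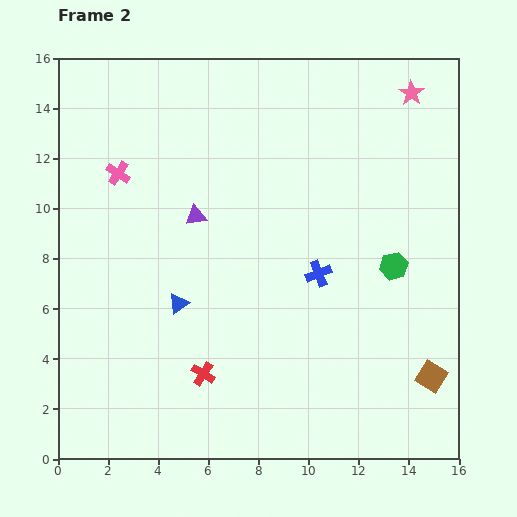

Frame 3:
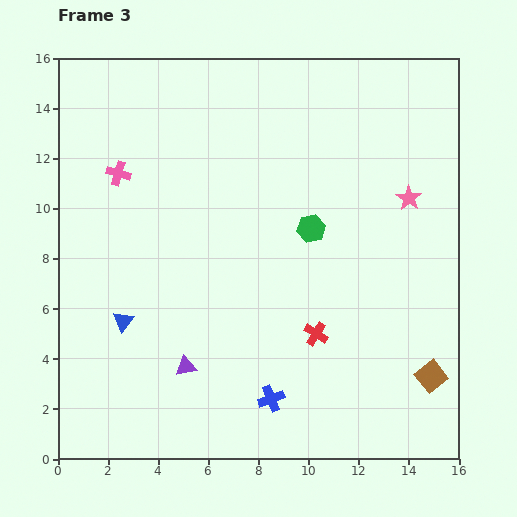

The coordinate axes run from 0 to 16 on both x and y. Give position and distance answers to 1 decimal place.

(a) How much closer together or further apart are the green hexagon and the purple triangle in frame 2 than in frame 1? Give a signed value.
+3.3

Distance in frame 1: 4.8. Distance in frame 2: 8.1.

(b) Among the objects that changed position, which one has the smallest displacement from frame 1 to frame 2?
the blue triangle

(moved 2.2)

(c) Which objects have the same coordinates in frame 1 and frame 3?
the brown square, the pink cross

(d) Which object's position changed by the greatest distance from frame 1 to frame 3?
the blue cross

(moved 10.7; next 9.6)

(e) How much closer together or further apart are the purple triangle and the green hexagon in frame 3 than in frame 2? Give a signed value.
-0.7

Distance in frame 2: 8.1. Distance in frame 3: 7.4.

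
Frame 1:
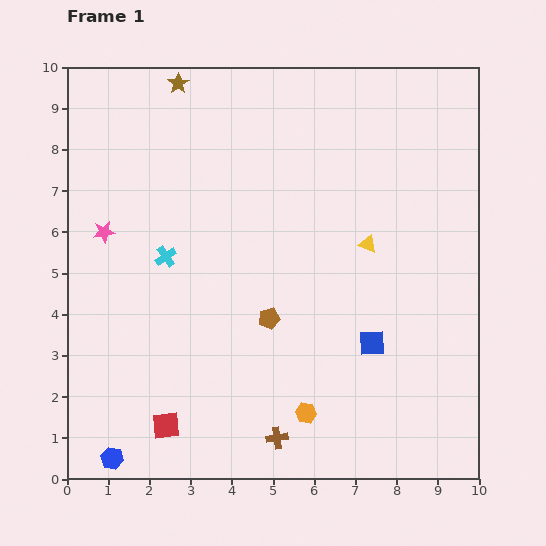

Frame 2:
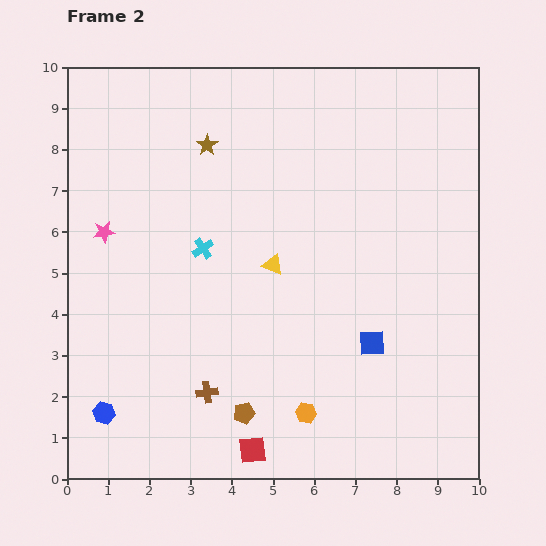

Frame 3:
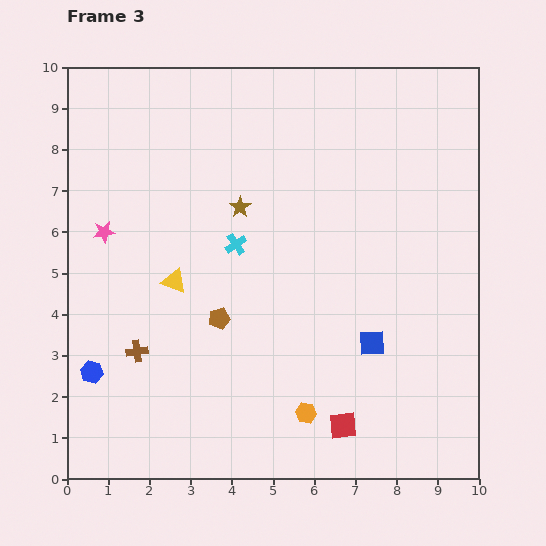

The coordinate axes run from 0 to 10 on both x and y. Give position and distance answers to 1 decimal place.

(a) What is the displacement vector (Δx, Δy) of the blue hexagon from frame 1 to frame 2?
(-0.2, 1.1)

The blue hexagon was at (1.1, 0.5) in frame 1 and (0.9, 1.6) in frame 2.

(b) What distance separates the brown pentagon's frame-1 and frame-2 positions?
2.4

The brown pentagon moved from (4.9, 3.9) to (4.3, 1.6), a distance of √(0.6² + 2.3²) ≈ 2.4.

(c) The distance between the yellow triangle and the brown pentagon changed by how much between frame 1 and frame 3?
-1.6

Distance in frame 1: 3.0. Distance in frame 3: 1.4.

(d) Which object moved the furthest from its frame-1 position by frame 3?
the yellow triangle

(moved 4.8; next 4.3)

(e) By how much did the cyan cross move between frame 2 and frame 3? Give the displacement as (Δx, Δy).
(0.8, 0.1)

The cyan cross was at (3.3, 5.6) in frame 2 and (4.1, 5.7) in frame 3.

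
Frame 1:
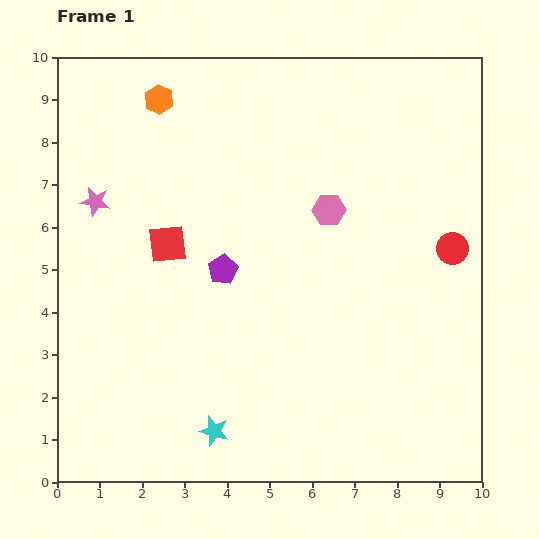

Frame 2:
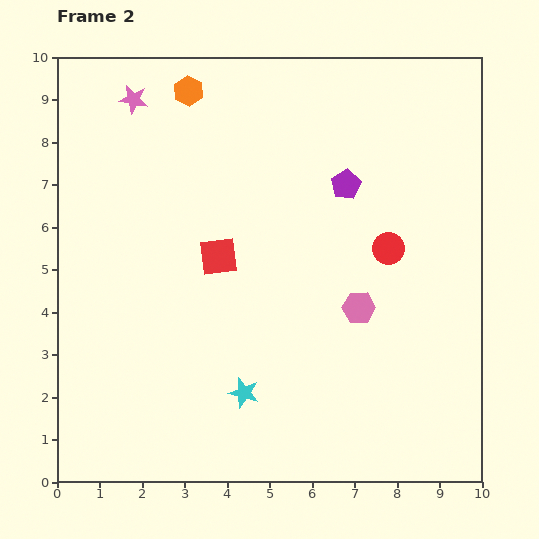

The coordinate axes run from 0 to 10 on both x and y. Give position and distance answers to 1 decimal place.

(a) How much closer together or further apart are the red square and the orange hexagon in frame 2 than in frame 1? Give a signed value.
+0.6

Distance in frame 1: 3.4. Distance in frame 2: 4.0.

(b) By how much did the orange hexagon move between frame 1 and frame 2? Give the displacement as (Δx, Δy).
(0.7, 0.2)

The orange hexagon was at (2.4, 9.0) in frame 1 and (3.1, 9.2) in frame 2.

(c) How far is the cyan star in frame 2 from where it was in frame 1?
1.1

The cyan star moved from (3.7, 1.2) to (4.4, 2.1), a distance of √(0.7² + 0.9²) ≈ 1.1.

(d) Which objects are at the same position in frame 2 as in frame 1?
none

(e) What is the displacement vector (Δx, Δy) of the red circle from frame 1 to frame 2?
(-1.5, 0.0)

The red circle was at (9.3, 5.5) in frame 1 and (7.8, 5.5) in frame 2.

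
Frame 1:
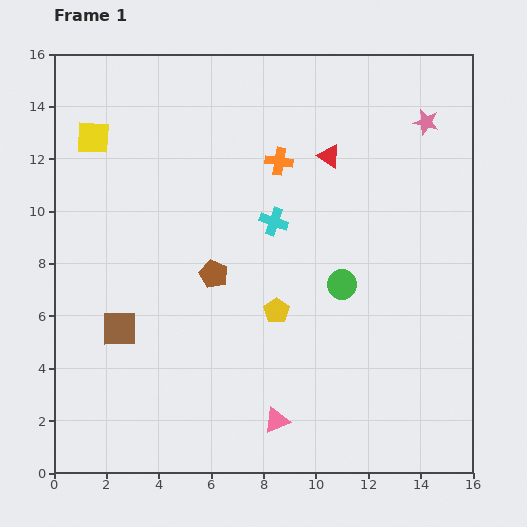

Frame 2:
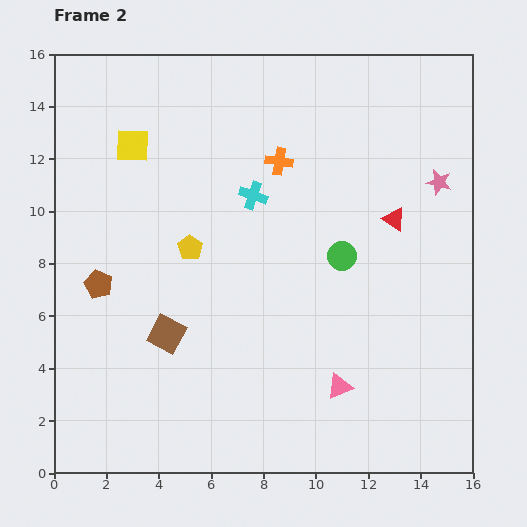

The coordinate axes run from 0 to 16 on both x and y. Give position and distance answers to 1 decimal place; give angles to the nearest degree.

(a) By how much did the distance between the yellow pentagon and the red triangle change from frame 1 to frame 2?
+1.7

Distance in frame 1: 6.2. Distance in frame 2: 7.9.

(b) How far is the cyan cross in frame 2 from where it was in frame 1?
1.3

The cyan cross moved from (8.4, 9.6) to (7.6, 10.6), a distance of √(0.8² + 1.0²) ≈ 1.3.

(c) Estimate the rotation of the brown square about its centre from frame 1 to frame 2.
28° clockwise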